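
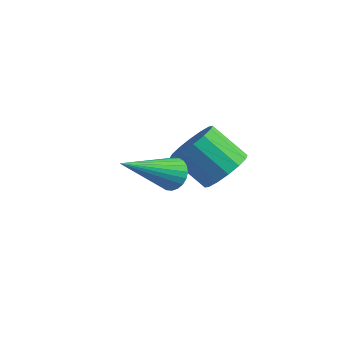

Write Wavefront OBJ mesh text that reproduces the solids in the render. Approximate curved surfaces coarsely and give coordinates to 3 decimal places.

v 1.495 3.331 0.092
v 2.081 2.771 0.482
v 0.991 2.369 1.539
v 0.405 2.929 1.148
v 2.141 3.179 0.699
v 1.051 2.776 1.756
v 2.028 3.627 0.754
v 0.938 3.225 1.81
v 1.772 3.997 0.63
v 0.682 3.594 1.687
v 1.442 4.188 0.363
v 0.352 3.785 1.42
v 1.126 4.149 0.023
v 0.036 3.747 1.08
v 0.909 3.891 -0.299
v -0.181 3.489 0.758
v 0.849 3.484 -0.516
v -0.241 3.081 0.541
v 0.962 3.035 -0.57
v -0.128 2.633 0.486
v 1.218 2.666 -0.447
v 0.128 2.263 0.61
v 1.548 2.475 -0.18
v 0.458 2.072 0.877
v 1.864 2.513 0.16
v 0.774 2.111 1.217
v 1.471 0.953 1.098
v 1.652 1.245 1.614
v 1.089 -0.873 2.262
v 1.415 1.294 1.613
v 1.186 1.291 1.533
v 1.001 1.236 1.387
v 0.888 1.139 1.197
v 0.863 1.013 0.992
v 0.931 0.878 0.802
v 1.082 0.755 0.658
v 1.291 0.662 0.581
v 1.528 0.613 0.583
v 1.756 0.616 0.662
v 1.941 0.671 0.809
v 2.055 0.768 0.999
v 2.079 0.894 1.204
v 2.011 1.029 1.393
v 1.861 1.152 1.537
f 2 1 5
f 2 5 3
f 3 5 6
f 3 6 4
f 5 1 7
f 5 7 6
f 6 7 8
f 6 8 4
f 7 1 9
f 7 9 8
f 8 9 10
f 8 10 4
f 9 1 11
f 9 11 10
f 10 11 12
f 10 12 4
f 11 1 13
f 11 13 12
f 12 13 14
f 12 14 4
f 13 1 15
f 13 15 14
f 14 15 16
f 14 16 4
f 15 1 17
f 15 17 16
f 16 17 18
f 16 18 4
f 17 1 19
f 17 19 18
f 18 19 20
f 18 20 4
f 19 1 21
f 19 21 20
f 20 21 22
f 20 22 4
f 21 1 23
f 21 23 22
f 22 23 24
f 22 24 4
f 23 1 25
f 23 25 24
f 24 25 26
f 24 26 4
f 25 1 2
f 25 2 26
f 26 2 3
f 26 3 4
f 28 27 30
f 28 30 29
f 30 27 31
f 30 31 29
f 31 27 32
f 31 32 29
f 32 27 33
f 32 33 29
f 33 27 34
f 33 34 29
f 34 27 35
f 34 35 29
f 35 27 36
f 35 36 29
f 36 27 37
f 36 37 29
f 37 27 38
f 37 38 29
f 38 27 39
f 38 39 29
f 39 27 40
f 39 40 29
f 40 27 41
f 40 41 29
f 41 27 42
f 41 42 29
f 42 27 43
f 42 43 29
f 43 27 44
f 43 44 29
f 44 27 28
f 44 28 29



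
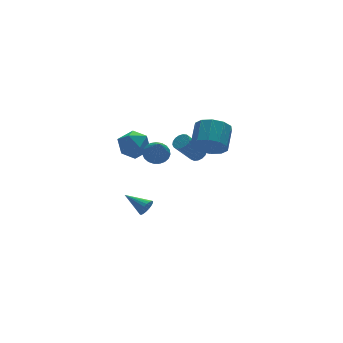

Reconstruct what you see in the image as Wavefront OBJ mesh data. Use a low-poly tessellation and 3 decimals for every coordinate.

v -1.083 3.434 1.01
v -0.252 2.826 1.268
v -2.148 2.134 1.372
v -1.317 1.526 1.63
v -1.583 2.35 2.245
v -0.926 3.153 2.022
v -1.474 1.807 0.618
v -0.817 2.61 0.395
v -0.494 1.82 1.027
v -0.561 2.155 2.032
v -1.839 2.805 0.608
v -1.906 3.14 1.613
v -0.861 1.663 -3.616
v -0.516 1.653 -3.125
v -1.579 2.977 -3.084
v -0.372 1.8 -3.296
v -0.326 1.92 -3.529
v -0.385 1.989 -3.78
v -0.538 1.994 -3.999
v -0.756 1.933 -4.141
v -0.994 1.818 -4.18
v -1.206 1.673 -4.107
v -1.349 1.525 -3.936
v -1.396 1.405 -3.703
v -1.336 1.336 -3.452
v -1.183 1.332 -3.233
v -0.965 1.393 -3.09
v -0.727 1.507 -3.052
v -1.308 -0.462 2.31
v -0.614 -0.346 2.621
v -1.812 -1.798 3.93
v -0.787 -0.115 2.758
v -1.051 0.057 2.817
v -1.359 0.139 2.789
v -1.659 0.117 2.678
v -1.898 -0.005 2.503
v -2.035 -0.206 2.295
v -2.046 -0.451 2.089
v -1.93 -0.698 1.922
v -1.706 -0.904 1.821
v -1.414 -1.034 1.805
v -1.103 -1.064 1.876
v -0.828 -0.991 2.023
v -0.636 -0.826 2.218
v -0.56 -0.598 2.43
v 0.746 -2.698 3.439
v 1.061 -2.262 2.549
v 1.889 -1.225 3.351
v 1.574 -1.662 4.241
v 0.519 -1.971 2.732
v 1.346 -0.934 3.534
v 0.063 -1.957 3.185
v 0.891 -0.92 3.987
v -0.132 -2.226 3.735
v 0.696 -1.189 4.537
v 0.009 -2.676 4.172
v 0.836 -1.639 4.974
v 0.431 -3.135 4.329
v 1.259 -2.098 5.131
v 0.974 -3.426 4.146
v 1.801 -2.389 4.948
v 1.429 -3.44 3.693
v 2.257 -2.403 4.495
v 1.624 -3.171 3.143
v 2.452 -2.134 3.945
v 1.484 -2.721 2.706
v 2.311 -1.684 3.508
v 1.698 0.274 0.95
v 2.126 0.126 1.296
v 1.01 0.077 2.656
v 0.582 0.226 2.31
v 2.126 0.398 1.306
v 1.01 0.349 2.666
v 2.028 0.642 1.234
v 0.912 0.594 2.594
v 1.854 0.802 1.097
v 0.738 0.754 2.457
v 1.645 0.842 0.927
v 0.529 0.793 2.287
v 1.448 0.751 0.762
v 0.332 0.702 2.122
v 1.308 0.551 0.64
v 0.192 0.502 2
v 1.257 0.287 0.589
v 0.141 0.239 1.949
v 1.308 0.021 0.621
v 0.192 -0.028 1.981
v 1.448 -0.187 0.728
v 0.332 -0.236 2.088
v 1.645 -0.289 0.886
v 0.529 -0.338 2.246
v 1.854 -0.263 1.059
v 0.738 -0.312 2.419
v 2.028 -0.113 1.207
v 0.912 -0.162 2.567
f 1 12 6
f 1 6 2
f 1 2 8
f 1 8 11
f 1 11 12
f 2 6 10
f 6 12 5
f 12 11 3
f 11 8 7
f 8 2 9
f 4 10 5
f 4 5 3
f 4 3 7
f 4 7 9
f 4 9 10
f 5 10 6
f 3 5 12
f 7 3 11
f 9 7 8
f 10 9 2
f 14 13 16
f 14 16 15
f 16 13 17
f 16 17 15
f 17 13 18
f 17 18 15
f 18 13 19
f 18 19 15
f 19 13 20
f 19 20 15
f 20 13 21
f 20 21 15
f 21 13 22
f 21 22 15
f 22 13 23
f 22 23 15
f 23 13 24
f 23 24 15
f 24 13 25
f 24 25 15
f 25 13 26
f 25 26 15
f 26 13 27
f 26 27 15
f 27 13 28
f 27 28 15
f 28 13 14
f 28 14 15
f 30 29 32
f 30 32 31
f 32 29 33
f 32 33 31
f 33 29 34
f 33 34 31
f 34 29 35
f 34 35 31
f 35 29 36
f 35 36 31
f 36 29 37
f 36 37 31
f 37 29 38
f 37 38 31
f 38 29 39
f 38 39 31
f 39 29 40
f 39 40 31
f 40 29 41
f 40 41 31
f 41 29 42
f 41 42 31
f 42 29 43
f 42 43 31
f 43 29 44
f 43 44 31
f 44 29 45
f 44 45 31
f 45 29 30
f 45 30 31
f 47 46 50
f 47 50 48
f 48 50 51
f 48 51 49
f 50 46 52
f 50 52 51
f 51 52 53
f 51 53 49
f 52 46 54
f 52 54 53
f 53 54 55
f 53 55 49
f 54 46 56
f 54 56 55
f 55 56 57
f 55 57 49
f 56 46 58
f 56 58 57
f 57 58 59
f 57 59 49
f 58 46 60
f 58 60 59
f 59 60 61
f 59 61 49
f 60 46 62
f 60 62 61
f 61 62 63
f 61 63 49
f 62 46 64
f 62 64 63
f 63 64 65
f 63 65 49
f 64 46 66
f 64 66 65
f 65 66 67
f 65 67 49
f 66 46 47
f 66 47 67
f 67 47 48
f 67 48 49
f 69 68 72
f 69 72 70
f 70 72 73
f 70 73 71
f 72 68 74
f 72 74 73
f 73 74 75
f 73 75 71
f 74 68 76
f 74 76 75
f 75 76 77
f 75 77 71
f 76 68 78
f 76 78 77
f 77 78 79
f 77 79 71
f 78 68 80
f 78 80 79
f 79 80 81
f 79 81 71
f 80 68 82
f 80 82 81
f 81 82 83
f 81 83 71
f 82 68 84
f 82 84 83
f 83 84 85
f 83 85 71
f 84 68 86
f 84 86 85
f 85 86 87
f 85 87 71
f 86 68 88
f 86 88 87
f 87 88 89
f 87 89 71
f 88 68 90
f 88 90 89
f 89 90 91
f 89 91 71
f 90 68 92
f 90 92 91
f 91 92 93
f 91 93 71
f 92 68 94
f 92 94 93
f 93 94 95
f 93 95 71
f 94 68 69
f 94 69 95
f 95 69 70
f 95 70 71



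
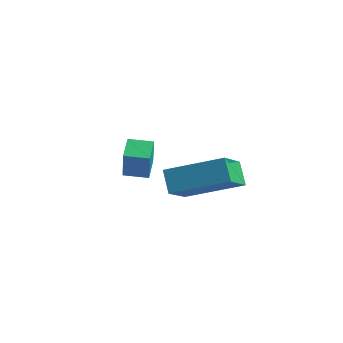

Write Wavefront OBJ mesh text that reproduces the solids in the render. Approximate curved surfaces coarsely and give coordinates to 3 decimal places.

v -4.118 3.048 2.47
v -3.635 2.685 3.644
v -3.475 3.643 2.389
v -2.992 3.281 3.563
v -3.588 2.419 2.057
v -3.105 2.057 3.231
v -2.945 3.015 1.976
v -2.462 2.652 3.15
v -0.273 1.57 2.667
v -0.81 1.798 3.455
v -0.837 2.744 1.943
v -1.374 2.972 2.731
v 1.294 2.768 3.389
v 0.757 2.996 4.177
v 0.73 3.942 2.665
v 0.193 4.17 3.453
f 2 4 1
f 5 2 1
f 1 4 3
f 3 5 1
f 2 8 4
f 6 2 5
f 6 8 2
f 4 8 3
f 7 5 3
f 3 8 7
f 7 6 5
f 8 6 7
f 10 12 9
f 13 10 9
f 9 12 11
f 11 13 9
f 10 16 12
f 14 10 13
f 14 16 10
f 12 16 11
f 15 13 11
f 11 16 15
f 15 14 13
f 16 14 15



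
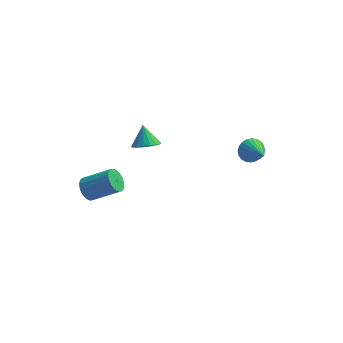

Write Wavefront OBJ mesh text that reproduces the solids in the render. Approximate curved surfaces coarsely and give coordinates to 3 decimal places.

v -4.264 -3.645 -1.408
v -3.897 -3.913 -1.966
v -2.409 -3.824 -1.03
v -2.776 -3.555 -0.472
v -3.886 -3.572 -2.016
v -2.398 -3.483 -1.08
v -3.961 -3.248 -1.927
v -2.473 -3.159 -0.991
v -4.106 -3.015 -1.719
v -2.618 -2.925 -0.783
v -4.287 -2.926 -1.44
v -2.799 -2.836 -0.504
v -4.463 -3.001 -1.153
v -2.975 -2.912 -0.217
v -4.593 -3.224 -0.925
v -3.105 -3.135 0.011
v -4.648 -3.544 -0.807
v -3.16 -3.454 0.129
v -4.615 -3.886 -0.828
v -3.127 -3.797 0.109
v -4.501 -4.173 -0.981
v -3.013 -4.084 -0.045
v -4.333 -4.339 -1.232
v -2.845 -4.25 -0.296
v -4.149 -4.346 -1.523
v -2.662 -4.257 -0.587
v -3.992 -4.192 -1.788
v -2.504 -4.103 -0.852
v -2.598 2.355 -2.695
v -1.818 2.377 -2.476
v -2.922 3.005 -1.605
v -1.866 2.701 -2.684
v -2.081 2.946 -2.894
v -2.415 3.055 -3.059
v -2.791 3.003 -3.14
v -3.122 2.804 -3.119
v -3.333 2.501 -3.001
v -3.376 2.164 -2.813
v -3.241 1.872 -2.598
v -2.958 1.69 -2.405
v -2.593 1.66 -2.278
v -2.229 1.789 -2.247
v -1.949 2.048 -2.319
v 3.116 2.103 -1.88
v 3.542 2.632 -1.517
v 3.984 0.897 -1.14
v 3.318 2.592 -1.32
v 3.064 2.477 -1.209
v 2.818 2.306 -1.2
v 2.617 2.103 -1.294
v 2.492 1.901 -1.477
v 2.462 1.729 -1.722
v 2.532 1.614 -1.991
v 2.69 1.574 -2.243
v 2.914 1.615 -2.44
v 3.168 1.729 -2.551
v 3.415 1.901 -2.56
v 3.616 2.103 -2.466
v 3.741 2.306 -2.282
v 3.77 2.477 -2.037
v 3.701 2.592 -1.769
f 2 1 5
f 2 5 3
f 3 5 6
f 3 6 4
f 5 1 7
f 5 7 6
f 6 7 8
f 6 8 4
f 7 1 9
f 7 9 8
f 8 9 10
f 8 10 4
f 9 1 11
f 9 11 10
f 10 11 12
f 10 12 4
f 11 1 13
f 11 13 12
f 12 13 14
f 12 14 4
f 13 1 15
f 13 15 14
f 14 15 16
f 14 16 4
f 15 1 17
f 15 17 16
f 16 17 18
f 16 18 4
f 17 1 19
f 17 19 18
f 18 19 20
f 18 20 4
f 19 1 21
f 19 21 20
f 20 21 22
f 20 22 4
f 21 1 23
f 21 23 22
f 22 23 24
f 22 24 4
f 23 1 25
f 23 25 24
f 24 25 26
f 24 26 4
f 25 1 27
f 25 27 26
f 26 27 28
f 26 28 4
f 27 1 2
f 27 2 28
f 28 2 3
f 28 3 4
f 30 29 32
f 30 32 31
f 32 29 33
f 32 33 31
f 33 29 34
f 33 34 31
f 34 29 35
f 34 35 31
f 35 29 36
f 35 36 31
f 36 29 37
f 36 37 31
f 37 29 38
f 37 38 31
f 38 29 39
f 38 39 31
f 39 29 40
f 39 40 31
f 40 29 41
f 40 41 31
f 41 29 42
f 41 42 31
f 42 29 43
f 42 43 31
f 43 29 30
f 43 30 31
f 45 44 47
f 45 47 46
f 47 44 48
f 47 48 46
f 48 44 49
f 48 49 46
f 49 44 50
f 49 50 46
f 50 44 51
f 50 51 46
f 51 44 52
f 51 52 46
f 52 44 53
f 52 53 46
f 53 44 54
f 53 54 46
f 54 44 55
f 54 55 46
f 55 44 56
f 55 56 46
f 56 44 57
f 56 57 46
f 57 44 58
f 57 58 46
f 58 44 59
f 58 59 46
f 59 44 60
f 59 60 46
f 60 44 61
f 60 61 46
f 61 44 45
f 61 45 46



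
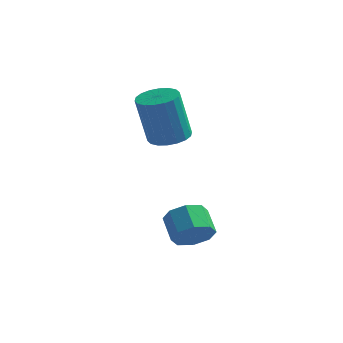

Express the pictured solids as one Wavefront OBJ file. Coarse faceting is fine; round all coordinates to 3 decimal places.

v 1.353 -0.026 -0.933
v 1.889 0.011 -0.44
v 1.324 0.643 0.127
v 0.787 0.606 -0.367
v 1.934 0.405 -0.834
v 1.368 1.037 -0.267
v 1.638 0.546 -1.286
v 1.073 1.178 -0.72
v 1.175 0.352 -1.532
v 0.61 0.984 -0.965
v 0.816 -0.063 -1.427
v 0.251 0.569 -0.86
v 0.772 -0.457 -1.033
v 0.206 0.175 -0.466
v 1.067 -0.598 -0.58
v 0.502 0.034 -0.014
v 1.53 -0.404 -0.335
v 0.965 0.228 0.232
v -0.948 3.277 1.757
v -0.21 3.332 1.879
v -0.494 2.978 3.765
v -1.232 2.923 3.643
v -0.315 3.645 1.922
v -0.6 3.291 3.808
v -0.546 3.886 1.932
v -0.831 3.532 3.818
v -0.857 4.006 1.908
v -1.142 3.652 3.794
v -1.185 3.982 1.853
v -1.47 3.628 3.739
v -1.467 3.818 1.78
v -1.751 3.464 3.666
v -1.645 3.547 1.702
v -1.93 3.193 3.588
v -1.686 3.222 1.635
v -1.97 2.868 3.521
v -1.58 2.909 1.592
v -1.865 2.555 3.478
v -1.349 2.668 1.582
v -1.634 2.314 3.468
v -1.038 2.548 1.606
v -1.323 2.194 3.492
v -0.71 2.572 1.661
v -0.995 2.218 3.547
v -0.429 2.736 1.734
v -0.713 2.382 3.62
v -0.25 3.007 1.812
v -0.535 2.653 3.698
f 2 1 5
f 2 5 3
f 3 5 6
f 3 6 4
f 5 1 7
f 5 7 6
f 6 7 8
f 6 8 4
f 7 1 9
f 7 9 8
f 8 9 10
f 8 10 4
f 9 1 11
f 9 11 10
f 10 11 12
f 10 12 4
f 11 1 13
f 11 13 12
f 12 13 14
f 12 14 4
f 13 1 15
f 13 15 14
f 14 15 16
f 14 16 4
f 15 1 17
f 15 17 16
f 16 17 18
f 16 18 4
f 17 1 2
f 17 2 18
f 18 2 3
f 18 3 4
f 20 19 23
f 20 23 21
f 21 23 24
f 21 24 22
f 23 19 25
f 23 25 24
f 24 25 26
f 24 26 22
f 25 19 27
f 25 27 26
f 26 27 28
f 26 28 22
f 27 19 29
f 27 29 28
f 28 29 30
f 28 30 22
f 29 19 31
f 29 31 30
f 30 31 32
f 30 32 22
f 31 19 33
f 31 33 32
f 32 33 34
f 32 34 22
f 33 19 35
f 33 35 34
f 34 35 36
f 34 36 22
f 35 19 37
f 35 37 36
f 36 37 38
f 36 38 22
f 37 19 39
f 37 39 38
f 38 39 40
f 38 40 22
f 39 19 41
f 39 41 40
f 40 41 42
f 40 42 22
f 41 19 43
f 41 43 42
f 42 43 44
f 42 44 22
f 43 19 45
f 43 45 44
f 44 45 46
f 44 46 22
f 45 19 47
f 45 47 46
f 46 47 48
f 46 48 22
f 47 19 20
f 47 20 48
f 48 20 21
f 48 21 22



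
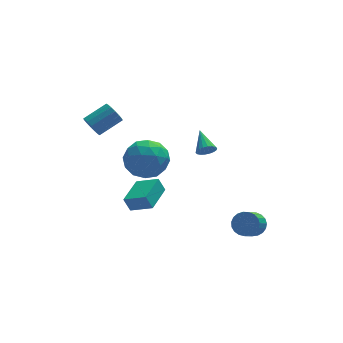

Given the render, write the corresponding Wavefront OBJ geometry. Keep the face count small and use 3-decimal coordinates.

v -3.401 -2.679 2.875
v -2.186 -2.878 2.727
v -3.654 -4.602 3.393
v -2.439 -4.801 3.245
v -2.841 -4.096 4.182
v -2.685 -2.907 3.862
v -3.155 -4.573 2.258
v -2.999 -3.384 1.938
v -2.034 -4.049 2.345
v -1.84 -3.754 3.535
v -4 -3.726 2.585
v -3.806 -3.431 3.775
v -2.771 -2.61 2.755
v -3.069 -4.87 3.365
v -3.305 -4.455 3.916
v -2.591 -4.573 3.828
v -3.065 -2.627 3.423
v -2.35 -2.744 3.336
v -2.736 -3.459 4.191
v -3.49 -4.736 2.784
v -2.775 -4.853 2.697
v -3.249 -2.907 2.292
v -2.535 -3.025 2.204
v -3.104 -4.021 1.929
v -1.967 -3.415 2.444
v -2.116 -4.546 2.748
v -2.537 -4.411 2.168
v -2.445 -3.713 1.98
v -1.853 -3.242 3.143
v -2.002 -4.372 3.448
v -2.239 -3.957 3.999
v -2.147 -3.259 3.81
v -1.764 -3.93 2.919
v -3.838 -3.108 2.672
v -3.987 -4.238 2.977
v -3.693 -4.221 2.31
v -3.601 -3.523 2.121
v -3.724 -2.934 3.372
v -3.873 -4.065 3.676
v -3.395 -3.767 4.14
v -3.303 -3.069 3.952
v -4.076 -3.55 3.201
v 0.022 -4.183 3.563
v 0.261 -4.412 4.003
v -0.042 -2.957 4.237
v 0.452 -4.331 3.873
v 0.558 -4.22 3.682
v 0.558 -4.102 3.468
v 0.452 -4 3.272
v 0.261 -3.934 3.134
v 0.022 -3.918 3.081
v -0.216 -3.954 3.123
v -0.407 -4.035 3.253
v -0.513 -4.145 3.444
v -0.513 -4.263 3.658
v -0.407 -4.365 3.854
v -0.216 -4.431 3.992
v 0.022 -4.448 4.045
v -1.84 0.246 -3.914
v -2.178 0.394 -3.083
v -2.916 0.96 -4.48
v -3.255 1.108 -3.649
v -0.825 1.872 -3.791
v -1.164 2.02 -2.96
v -1.902 2.586 -4.357
v -2.24 2.734 -3.526
v 2.824 -2.913 -3.552
v 3.223 -3.48 -3.864
v 2.594 -4.375 -3.039
v 2.196 -3.807 -2.728
v 3.41 -3.391 -3.625
v 2.781 -4.286 -2.8
v 3.496 -3.22 -3.374
v 2.867 -4.115 -2.549
v 3.466 -2.995 -3.153
v 2.837 -3.89 -2.328
v 3.325 -2.757 -3.002
v 2.696 -3.652 -2.177
v 3.097 -2.545 -2.946
v 2.468 -3.44 -2.121
v 2.822 -2.397 -2.994
v 2.193 -3.291 -2.17
v 2.548 -2.338 -3.14
v 1.919 -3.232 -2.315
v 2.321 -2.378 -3.356
v 1.692 -3.273 -2.531
v 2.182 -2.511 -3.607
v 1.553 -3.406 -2.782
v 2.153 -2.713 -3.848
v 1.524 -3.608 -3.023
v 2.241 -2.95 -4.038
v 1.612 -3.845 -3.213
v 2.43 -3.18 -4.144
v 1.801 -4.075 -3.319
v 2.686 -3.364 -4.148
v 2.057 -4.259 -3.323
v 2.967 -3.47 -4.049
v 2.338 -4.365 -3.224
v -4.651 2.531 1.413
v -4.307 2.456 0.82
v -2.985 2.874 1.534
v -3.329 2.949 2.127
v -4.416 2.796 0.821
v -3.093 3.214 1.535
v -4.587 3.065 0.981
v -3.265 3.484 1.695
v -4.776 3.191 1.257
v -3.454 3.61 1.971
v -4.931 3.14 1.574
v -3.609 3.559 2.288
v -5.012 2.926 1.849
v -3.689 3.345 2.563
v -4.995 2.606 2.006
v -3.673 3.024 2.72
v -4.887 2.266 2.005
v -3.564 2.684 2.719
v -4.715 1.996 1.845
v -3.393 2.415 2.559
v -4.526 1.87 1.569
v -3.204 2.289 2.283
v -4.371 1.921 1.252
v -3.049 2.34 1.966
v -4.291 2.135 0.977
v -2.968 2.554 1.691
f 1 38 17
f 38 12 41
f 17 41 6
f 38 41 17
f 1 17 13
f 17 6 18
f 13 18 2
f 17 18 13
f 1 13 22
f 13 2 23
f 22 23 8
f 13 23 22
f 1 22 34
f 22 8 37
f 34 37 11
f 22 37 34
f 1 34 38
f 34 11 42
f 38 42 12
f 34 42 38
f 2 18 29
f 18 6 32
f 29 32 10
f 18 32 29
f 6 41 19
f 41 12 40
f 19 40 5
f 41 40 19
f 12 42 39
f 42 11 35
f 39 35 3
f 42 35 39
f 11 37 36
f 37 8 24
f 36 24 7
f 37 24 36
f 8 23 28
f 23 2 25
f 28 25 9
f 23 25 28
f 4 30 16
f 30 10 31
f 16 31 5
f 30 31 16
f 4 16 14
f 16 5 15
f 14 15 3
f 16 15 14
f 4 14 21
f 14 3 20
f 21 20 7
f 14 20 21
f 4 21 26
f 21 7 27
f 26 27 9
f 21 27 26
f 4 26 30
f 26 9 33
f 30 33 10
f 26 33 30
f 5 31 19
f 31 10 32
f 19 32 6
f 31 32 19
f 3 15 39
f 15 5 40
f 39 40 12
f 15 40 39
f 7 20 36
f 20 3 35
f 36 35 11
f 20 35 36
f 9 27 28
f 27 7 24
f 28 24 8
f 27 24 28
f 10 33 29
f 33 9 25
f 29 25 2
f 33 25 29
f 44 43 46
f 44 46 45
f 46 43 47
f 46 47 45
f 47 43 48
f 47 48 45
f 48 43 49
f 48 49 45
f 49 43 50
f 49 50 45
f 50 43 51
f 50 51 45
f 51 43 52
f 51 52 45
f 52 43 53
f 52 53 45
f 53 43 54
f 53 54 45
f 54 43 55
f 54 55 45
f 55 43 56
f 55 56 45
f 56 43 57
f 56 57 45
f 57 43 58
f 57 58 45
f 58 43 44
f 58 44 45
f 60 62 59
f 63 60 59
f 59 62 61
f 61 63 59
f 60 66 62
f 64 60 63
f 64 66 60
f 62 66 61
f 65 63 61
f 61 66 65
f 65 64 63
f 66 64 65
f 68 67 71
f 68 71 69
f 69 71 72
f 69 72 70
f 71 67 73
f 71 73 72
f 72 73 74
f 72 74 70
f 73 67 75
f 73 75 74
f 74 75 76
f 74 76 70
f 75 67 77
f 75 77 76
f 76 77 78
f 76 78 70
f 77 67 79
f 77 79 78
f 78 79 80
f 78 80 70
f 79 67 81
f 79 81 80
f 80 81 82
f 80 82 70
f 81 67 83
f 81 83 82
f 82 83 84
f 82 84 70
f 83 67 85
f 83 85 84
f 84 85 86
f 84 86 70
f 85 67 87
f 85 87 86
f 86 87 88
f 86 88 70
f 87 67 89
f 87 89 88
f 88 89 90
f 88 90 70
f 89 67 91
f 89 91 90
f 90 91 92
f 90 92 70
f 91 67 93
f 91 93 92
f 92 93 94
f 92 94 70
f 93 67 95
f 93 95 94
f 94 95 96
f 94 96 70
f 95 67 97
f 95 97 96
f 96 97 98
f 96 98 70
f 97 67 68
f 97 68 98
f 98 68 69
f 98 69 70
f 100 99 103
f 100 103 101
f 101 103 104
f 101 104 102
f 103 99 105
f 103 105 104
f 104 105 106
f 104 106 102
f 105 99 107
f 105 107 106
f 106 107 108
f 106 108 102
f 107 99 109
f 107 109 108
f 108 109 110
f 108 110 102
f 109 99 111
f 109 111 110
f 110 111 112
f 110 112 102
f 111 99 113
f 111 113 112
f 112 113 114
f 112 114 102
f 113 99 115
f 113 115 114
f 114 115 116
f 114 116 102
f 115 99 117
f 115 117 116
f 116 117 118
f 116 118 102
f 117 99 119
f 117 119 118
f 118 119 120
f 118 120 102
f 119 99 121
f 119 121 120
f 120 121 122
f 120 122 102
f 121 99 123
f 121 123 122
f 122 123 124
f 122 124 102
f 123 99 100
f 123 100 124
f 124 100 101
f 124 101 102



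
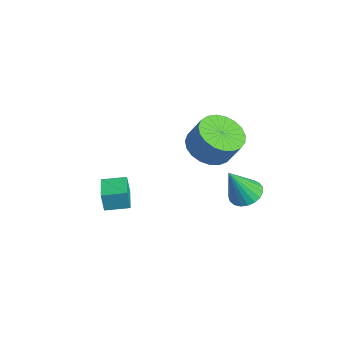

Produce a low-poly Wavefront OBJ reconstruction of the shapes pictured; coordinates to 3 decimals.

v 0.571 3.545 1.374
v 0.98 4.135 1.623
v 0.749 2.735 3.006
v 0.686 4.223 1.699
v 0.372 4.193 1.718
v 0.093 4.052 1.678
v -0.104 3.823 1.586
v -0.185 3.545 1.457
v -0.134 3.268 1.314
v 0.038 3.039 1.181
v 0.302 2.897 1.082
v 0.613 2.868 1.033
v 0.917 2.955 1.043
v 1.16 3.145 1.111
v 1.302 3.403 1.224
v 1.318 3.687 1.363
v 1.204 3.946 1.504
v -3.503 3.207 1.2
v -2.482 2.952 0.881
v -1.996 3.397 2.082
v -3.017 3.653 2.4
v -2.521 3.384 0.736
v -2.035 3.83 1.937
v -2.73 3.786 0.672
v -2.244 4.231 1.873
v -3.073 4.088 0.699
v -2.587 4.533 1.9
v -3.49 4.237 0.813
v -3.004 4.682 2.014
v -3.91 4.208 0.993
v -3.423 4.654 2.194
v -4.259 4.007 1.209
v -3.773 4.452 2.41
v -4.477 3.667 1.423
v -3.991 4.112 2.624
v -4.527 3.247 1.599
v -4.041 3.693 2.8
v -4.4 2.821 1.706
v -3.914 3.266 2.907
v -4.118 2.462 1.725
v -3.632 2.907 2.926
v -3.729 2.231 1.653
v -3.243 2.676 2.854
v -3.302 2.169 1.503
v -2.816 2.615 2.704
v -2.909 2.287 1.3
v -2.423 2.732 2.501
v -2.619 2.564 1.08
v -2.133 3.009 2.281
v -1.683 -1.818 0.726
v -1.683 -1.943 1.698
v -1.421 -0.79 0.858
v -1.421 -0.914 1.83
v -0.539 -2.106 0.69
v -0.539 -2.23 1.662
v -0.277 -1.077 0.822
v -0.277 -1.202 1.794
f 2 1 4
f 2 4 3
f 4 1 5
f 4 5 3
f 5 1 6
f 5 6 3
f 6 1 7
f 6 7 3
f 7 1 8
f 7 8 3
f 8 1 9
f 8 9 3
f 9 1 10
f 9 10 3
f 10 1 11
f 10 11 3
f 11 1 12
f 11 12 3
f 12 1 13
f 12 13 3
f 13 1 14
f 13 14 3
f 14 1 15
f 14 15 3
f 15 1 16
f 15 16 3
f 16 1 17
f 16 17 3
f 17 1 2
f 17 2 3
f 19 18 22
f 19 22 20
f 20 22 23
f 20 23 21
f 22 18 24
f 22 24 23
f 23 24 25
f 23 25 21
f 24 18 26
f 24 26 25
f 25 26 27
f 25 27 21
f 26 18 28
f 26 28 27
f 27 28 29
f 27 29 21
f 28 18 30
f 28 30 29
f 29 30 31
f 29 31 21
f 30 18 32
f 30 32 31
f 31 32 33
f 31 33 21
f 32 18 34
f 32 34 33
f 33 34 35
f 33 35 21
f 34 18 36
f 34 36 35
f 35 36 37
f 35 37 21
f 36 18 38
f 36 38 37
f 37 38 39
f 37 39 21
f 38 18 40
f 38 40 39
f 39 40 41
f 39 41 21
f 40 18 42
f 40 42 41
f 41 42 43
f 41 43 21
f 42 18 44
f 42 44 43
f 43 44 45
f 43 45 21
f 44 18 46
f 44 46 45
f 45 46 47
f 45 47 21
f 46 18 48
f 46 48 47
f 47 48 49
f 47 49 21
f 48 18 19
f 48 19 49
f 49 19 20
f 49 20 21
f 51 53 50
f 54 51 50
f 50 53 52
f 52 54 50
f 51 57 53
f 55 51 54
f 55 57 51
f 53 57 52
f 56 54 52
f 52 57 56
f 56 55 54
f 57 55 56



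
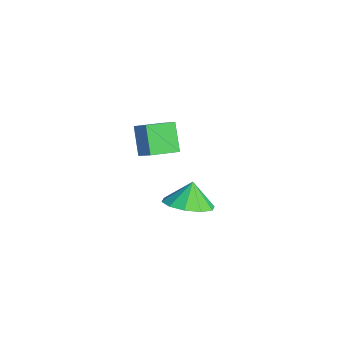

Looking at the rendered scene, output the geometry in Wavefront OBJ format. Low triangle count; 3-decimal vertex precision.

v 1.174 0.51 1.695
v 2.024 0.722 2.343
v 1.032 1.646 1.509
v 1.882 1.858 2.157
v 1.978 0.442 0.663
v 2.828 0.654 1.311
v 1.836 1.578 0.477
v 2.686 1.79 1.125
v 1.089 2.611 -3.417
v 1.93 2.203 -2.984
v 0.731 2.909 -2.443
v 2.055 2.811 -3.124
v 1.812 3.343 -3.377
v 1.292 3.594 -3.644
v 0.695 3.47 -3.825
v 0.248 3.018 -3.85
v 0.122 2.41 -3.71
v 0.365 1.879 -3.458
v 0.885 1.627 -3.19
v 1.483 1.751 -3.009
f 2 4 1
f 5 2 1
f 1 4 3
f 3 5 1
f 2 8 4
f 6 2 5
f 6 8 2
f 4 8 3
f 7 5 3
f 3 8 7
f 7 6 5
f 8 6 7
f 10 9 12
f 10 12 11
f 12 9 13
f 12 13 11
f 13 9 14
f 13 14 11
f 14 9 15
f 14 15 11
f 15 9 16
f 15 16 11
f 16 9 17
f 16 17 11
f 17 9 18
f 17 18 11
f 18 9 19
f 18 19 11
f 19 9 20
f 19 20 11
f 20 9 10
f 20 10 11



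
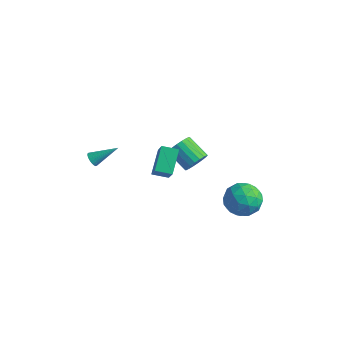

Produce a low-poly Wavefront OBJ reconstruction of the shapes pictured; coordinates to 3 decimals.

v -4.174 -0.588 -1.291
v -3.853 -0.553 -1.672
v -3.226 0.528 -0.389
v -3.989 -0.402 -1.716
v -4.158 -0.283 -1.686
v -4.329 -0.217 -1.588
v -4.473 -0.216 -1.438
v -4.565 -0.278 -1.263
v -4.59 -0.395 -1.093
v -4.543 -0.545 -0.956
v -4.432 -0.702 -0.878
v -4.277 -0.84 -0.871
v -4.104 -0.934 -0.936
v -3.942 -0.969 -1.063
v -3.821 -0.937 -1.229
v -3.761 -0.846 -1.406
v -3.773 -0.71 -1.563
v -0.174 0.091 -0.614
v -0.76 1.216 0.457
v 0.575 0.685 -0.829
v -0.011 1.81 0.242
v 0.971 -0.79 0.938
v 0.385 0.335 2.009
v 1.72 -0.196 0.723
v 1.134 0.929 1.794
v 2.464 3.494 -2.76
v 3.057 4.24 -2.051
v 4.123 2.68 -3.289
v 4.716 3.426 -2.58
v 4.026 2.581 -2.109
v 3 3.084 -1.782
v 4.18 3.836 -3.558
v 3.154 4.339 -3.231
v 4.117 4.452 -2.544
v 4.022 3.676 -1.648
v 3.158 3.244 -3.692
v 3.063 2.468 -2.796
v 2.615 3.939 -2.359
v 4.565 2.981 -2.981
v 4.16 2.485 -2.704
v 4.508 2.924 -2.287
v 2.582 3.259 -2.201
v 2.93 3.698 -1.784
v 3.499 2.723 -1.819
v 4.25 3.222 -3.556
v 4.598 3.661 -3.139
v 2.672 3.996 -3.053
v 3.02 4.435 -2.636
v 3.681 4.197 -3.521
v 3.586 4.502 -2.232
v 4.561 4.023 -2.543
v 4.246 4.264 -3.117
v 3.644 4.559 -2.925
v 3.53 4.046 -1.706
v 4.505 3.567 -2.016
v 4.1 3.071 -1.74
v 3.497 3.366 -1.548
v 4.153 4.17 -1.995
v 2.675 3.353 -3.324
v 3.65 2.874 -3.634
v 3.683 3.554 -3.792
v 3.08 3.849 -3.6
v 2.619 2.897 -2.797
v 3.594 2.418 -3.108
v 3.536 2.361 -2.415
v 2.934 2.656 -2.223
v 3.027 2.75 -3.345
v 0.317 3.179 -1.226
v 0.734 2.995 -0.557
v -0.62 2.956 0.276
v -1.037 3.141 -0.394
v 0.727 3.355 -0.55
v -0.627 3.316 0.282
v 0.64 3.681 -0.678
v -0.714 3.642 0.155
v 0.488 3.907 -0.914
v -0.866 3.868 -0.082
v 0.303 3.989 -1.212
v -1.051 3.95 -0.38
v 0.12 3.911 -1.513
v -1.234 3.872 -0.68
v -0.024 3.688 -1.757
v -1.378 3.649 -0.924
v -0.1 3.364 -1.896
v -1.454 3.325 -1.063
v -0.093 3.004 -1.902
v -1.447 2.965 -1.07
v -0.006 2.678 -1.775
v -1.36 2.639 -0.942
v 0.146 2.452 -1.538
v -1.208 2.413 -0.706
v 0.331 2.37 -1.24
v -1.023 2.331 -0.408
v 0.514 2.448 -0.94
v -0.84 2.409 -0.107
v 0.658 2.671 -0.696
v -0.696 2.632 0.137
f 2 1 4
f 2 4 3
f 4 1 5
f 4 5 3
f 5 1 6
f 5 6 3
f 6 1 7
f 6 7 3
f 7 1 8
f 7 8 3
f 8 1 9
f 8 9 3
f 9 1 10
f 9 10 3
f 10 1 11
f 10 11 3
f 11 1 12
f 11 12 3
f 12 1 13
f 12 13 3
f 13 1 14
f 13 14 3
f 14 1 15
f 14 15 3
f 15 1 16
f 15 16 3
f 16 1 17
f 16 17 3
f 17 1 2
f 17 2 3
f 19 21 18
f 22 19 18
f 18 21 20
f 20 22 18
f 19 25 21
f 23 19 22
f 23 25 19
f 21 25 20
f 24 22 20
f 20 25 24
f 24 23 22
f 25 23 24
f 26 63 42
f 63 37 66
f 42 66 31
f 63 66 42
f 26 42 38
f 42 31 43
f 38 43 27
f 42 43 38
f 26 38 47
f 38 27 48
f 47 48 33
f 38 48 47
f 26 47 59
f 47 33 62
f 59 62 36
f 47 62 59
f 26 59 63
f 59 36 67
f 63 67 37
f 59 67 63
f 27 43 54
f 43 31 57
f 54 57 35
f 43 57 54
f 31 66 44
f 66 37 65
f 44 65 30
f 66 65 44
f 37 67 64
f 67 36 60
f 64 60 28
f 67 60 64
f 36 62 61
f 62 33 49
f 61 49 32
f 62 49 61
f 33 48 53
f 48 27 50
f 53 50 34
f 48 50 53
f 29 55 41
f 55 35 56
f 41 56 30
f 55 56 41
f 29 41 39
f 41 30 40
f 39 40 28
f 41 40 39
f 29 39 46
f 39 28 45
f 46 45 32
f 39 45 46
f 29 46 51
f 46 32 52
f 51 52 34
f 46 52 51
f 29 51 55
f 51 34 58
f 55 58 35
f 51 58 55
f 30 56 44
f 56 35 57
f 44 57 31
f 56 57 44
f 28 40 64
f 40 30 65
f 64 65 37
f 40 65 64
f 32 45 61
f 45 28 60
f 61 60 36
f 45 60 61
f 34 52 53
f 52 32 49
f 53 49 33
f 52 49 53
f 35 58 54
f 58 34 50
f 54 50 27
f 58 50 54
f 69 68 72
f 69 72 70
f 70 72 73
f 70 73 71
f 72 68 74
f 72 74 73
f 73 74 75
f 73 75 71
f 74 68 76
f 74 76 75
f 75 76 77
f 75 77 71
f 76 68 78
f 76 78 77
f 77 78 79
f 77 79 71
f 78 68 80
f 78 80 79
f 79 80 81
f 79 81 71
f 80 68 82
f 80 82 81
f 81 82 83
f 81 83 71
f 82 68 84
f 82 84 83
f 83 84 85
f 83 85 71
f 84 68 86
f 84 86 85
f 85 86 87
f 85 87 71
f 86 68 88
f 86 88 87
f 87 88 89
f 87 89 71
f 88 68 90
f 88 90 89
f 89 90 91
f 89 91 71
f 90 68 92
f 90 92 91
f 91 92 93
f 91 93 71
f 92 68 94
f 92 94 93
f 93 94 95
f 93 95 71
f 94 68 96
f 94 96 95
f 95 96 97
f 95 97 71
f 96 68 69
f 96 69 97
f 97 69 70
f 97 70 71



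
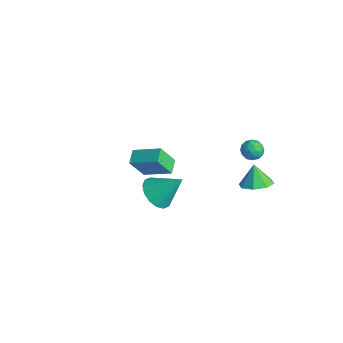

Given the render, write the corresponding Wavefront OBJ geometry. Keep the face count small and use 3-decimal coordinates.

v 1.438 3.556 1.322
v 1.734 4.003 0.881
v 1.806 2.697 0.699
v 2.102 3.144 0.258
v 2.357 3.069 0.899
v 2.13 3.6 1.284
v 1.41 3.1 0.296
v 1.183 3.631 0.681
v 1.717 3.721 0.247
v 2.302 3.702 0.619
v 1.238 2.998 0.961
v 1.823 2.979 1.333
v 1.554 3.855 1.156
v 1.986 2.845 0.424
v 2.136 2.801 0.801
v 2.31 3.064 0.541
v 1.787 3.618 1.393
v 1.96 3.88 1.134
v 2.327 3.331 1.144
v 1.58 2.82 0.446
v 1.753 3.082 0.187
v 1.23 3.636 1.039
v 1.404 3.899 0.779
v 1.213 3.369 0.436
v 1.717 3.952 0.524
v 1.934 3.447 0.158
v 1.527 3.421 0.18
v 1.394 3.733 0.407
v 2.061 3.94 0.743
v 2.278 3.436 0.377
v 2.428 3.391 0.754
v 2.294 3.703 0.98
v 2.051 3.775 0.37
v 1.262 3.264 1.203
v 1.479 2.76 0.837
v 1.246 2.997 0.6
v 1.112 3.309 0.826
v 1.606 3.253 1.422
v 1.823 2.748 1.056
v 2.146 2.967 1.173
v 2.013 3.279 1.4
v 1.489 2.925 1.21
v 3.252 -3.531 2.081
v 4.12 -4.08 2
v 4.048 -2.469 3.439
v 4.177 -3.679 1.653
v 3.986 -3.239 1.421
v 3.599 -2.877 1.365
v 3.118 -2.691 1.501
v 2.673 -2.73 1.792
v 2.383 -2.983 2.161
v 2.326 -3.384 2.508
v 2.517 -3.824 2.741
v 2.905 -4.186 2.796
v 3.385 -4.372 2.66
v 3.83 -4.333 2.369
v 2.718 3.07 -1.346
v 3.6 3.149 -0.902
v 2.122 3.25 -0.194
v 3.335 3.817 -1.144
v 2.709 4.047 -1.504
v 2.089 3.705 -1.771
v 1.837 2.99 -1.79
v 2.101 2.323 -1.549
v 2.727 2.092 -1.189
v 3.348 2.435 -0.921
v -4.878 0.576 -4.885
v -5.024 -0.285 -3.415
v -3.566 1.653 -4.125
v -3.712 0.792 -2.655
v -4.188 -0.052 -5.185
v -4.334 -0.913 -3.715
v -2.876 1.025 -4.425
v -3.022 0.164 -2.955
f 1 38 17
f 38 12 41
f 17 41 6
f 38 41 17
f 1 17 13
f 17 6 18
f 13 18 2
f 17 18 13
f 1 13 22
f 13 2 23
f 22 23 8
f 13 23 22
f 1 22 34
f 22 8 37
f 34 37 11
f 22 37 34
f 1 34 38
f 34 11 42
f 38 42 12
f 34 42 38
f 2 18 29
f 18 6 32
f 29 32 10
f 18 32 29
f 6 41 19
f 41 12 40
f 19 40 5
f 41 40 19
f 12 42 39
f 42 11 35
f 39 35 3
f 42 35 39
f 11 37 36
f 37 8 24
f 36 24 7
f 37 24 36
f 8 23 28
f 23 2 25
f 28 25 9
f 23 25 28
f 4 30 16
f 30 10 31
f 16 31 5
f 30 31 16
f 4 16 14
f 16 5 15
f 14 15 3
f 16 15 14
f 4 14 21
f 14 3 20
f 21 20 7
f 14 20 21
f 4 21 26
f 21 7 27
f 26 27 9
f 21 27 26
f 4 26 30
f 26 9 33
f 30 33 10
f 26 33 30
f 5 31 19
f 31 10 32
f 19 32 6
f 31 32 19
f 3 15 39
f 15 5 40
f 39 40 12
f 15 40 39
f 7 20 36
f 20 3 35
f 36 35 11
f 20 35 36
f 9 27 28
f 27 7 24
f 28 24 8
f 27 24 28
f 10 33 29
f 33 9 25
f 29 25 2
f 33 25 29
f 44 43 46
f 44 46 45
f 46 43 47
f 46 47 45
f 47 43 48
f 47 48 45
f 48 43 49
f 48 49 45
f 49 43 50
f 49 50 45
f 50 43 51
f 50 51 45
f 51 43 52
f 51 52 45
f 52 43 53
f 52 53 45
f 53 43 54
f 53 54 45
f 54 43 55
f 54 55 45
f 55 43 56
f 55 56 45
f 56 43 44
f 56 44 45
f 58 57 60
f 58 60 59
f 60 57 61
f 60 61 59
f 61 57 62
f 61 62 59
f 62 57 63
f 62 63 59
f 63 57 64
f 63 64 59
f 64 57 65
f 64 65 59
f 65 57 66
f 65 66 59
f 66 57 58
f 66 58 59
f 68 70 67
f 71 68 67
f 67 70 69
f 69 71 67
f 68 74 70
f 72 68 71
f 72 74 68
f 70 74 69
f 73 71 69
f 69 74 73
f 73 72 71
f 74 72 73



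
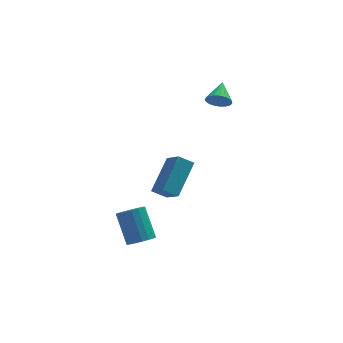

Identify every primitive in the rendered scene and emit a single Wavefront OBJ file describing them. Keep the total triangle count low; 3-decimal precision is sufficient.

v 1.595 2.534 3.341
v 1.974 2.666 2.791
v 2.025 3.626 3.899
v 1.73 2.795 2.727
v 1.463 2.878 2.769
v 1.219 2.902 2.91
v 1.04 2.863 3.125
v 0.957 2.766 3.377
v 0.984 2.63 3.623
v 1.117 2.477 3.821
v 1.332 2.333 3.935
v 1.593 2.225 3.946
v 1.854 2.17 3.853
v 2.07 2.178 3.671
v 2.205 2.247 3.432
v 2.233 2.366 3.177
v 2.152 2.514 2.951
v -1.755 -0.445 -0.507
v -0.703 0.963 0.714
v -2.125 0.6 -1.394
v -1.073 2.008 -0.174
v -1.007 -0.588 -0.986
v 0.045 0.82 0.234
v -1.377 0.457 -1.874
v -0.325 1.865 -0.653
v -3.396 -3.823 -1.229
v -2.899 -3.383 -1.481
v -3.207 -2.257 -0.124
v -3.704 -2.697 0.129
v -3.185 -3.279 -1.632
v -3.492 -2.153 -0.275
v -3.519 -3.299 -1.691
v -3.826 -2.173 -0.334
v -3.825 -3.439 -1.644
v -4.132 -2.313 -0.287
v -4.032 -3.667 -1.502
v -4.34 -2.541 -0.145
v -4.095 -3.931 -1.297
v -4.402 -2.805 0.06
v -3.997 -4.17 -1.077
v -4.304 -3.044 0.28
v -3.761 -4.33 -0.891
v -4.069 -3.204 0.466
v -3.442 -4.373 -0.782
v -3.75 -3.247 0.575
v -3.113 -4.291 -0.776
v -3.42 -3.165 0.581
v -2.848 -4.101 -0.873
v -3.156 -2.975 0.484
v -2.709 -3.848 -1.052
v -3.017 -2.722 0.305
v -2.727 -3.589 -1.271
v -3.035 -2.463 0.086
f 2 1 4
f 2 4 3
f 4 1 5
f 4 5 3
f 5 1 6
f 5 6 3
f 6 1 7
f 6 7 3
f 7 1 8
f 7 8 3
f 8 1 9
f 8 9 3
f 9 1 10
f 9 10 3
f 10 1 11
f 10 11 3
f 11 1 12
f 11 12 3
f 12 1 13
f 12 13 3
f 13 1 14
f 13 14 3
f 14 1 15
f 14 15 3
f 15 1 16
f 15 16 3
f 16 1 17
f 16 17 3
f 17 1 2
f 17 2 3
f 19 21 18
f 22 19 18
f 18 21 20
f 20 22 18
f 19 25 21
f 23 19 22
f 23 25 19
f 21 25 20
f 24 22 20
f 20 25 24
f 24 23 22
f 25 23 24
f 27 26 30
f 27 30 28
f 28 30 31
f 28 31 29
f 30 26 32
f 30 32 31
f 31 32 33
f 31 33 29
f 32 26 34
f 32 34 33
f 33 34 35
f 33 35 29
f 34 26 36
f 34 36 35
f 35 36 37
f 35 37 29
f 36 26 38
f 36 38 37
f 37 38 39
f 37 39 29
f 38 26 40
f 38 40 39
f 39 40 41
f 39 41 29
f 40 26 42
f 40 42 41
f 41 42 43
f 41 43 29
f 42 26 44
f 42 44 43
f 43 44 45
f 43 45 29
f 44 26 46
f 44 46 45
f 45 46 47
f 45 47 29
f 46 26 48
f 46 48 47
f 47 48 49
f 47 49 29
f 48 26 50
f 48 50 49
f 49 50 51
f 49 51 29
f 50 26 52
f 50 52 51
f 51 52 53
f 51 53 29
f 52 26 27
f 52 27 53
f 53 27 28
f 53 28 29



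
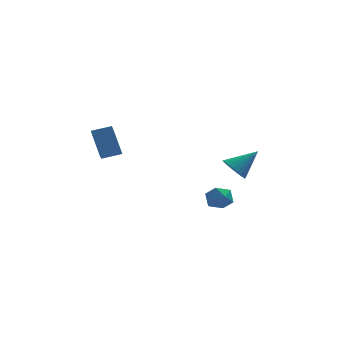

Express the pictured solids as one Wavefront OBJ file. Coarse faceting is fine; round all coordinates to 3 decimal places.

v 2.271 -3.049 -3.084
v 2.823 -3.659 -2.97
v 1.657 -3.781 -4.03
v 2.209 -4.391 -3.916
v 1.652 -4.218 -3.324
v 2.032 -3.766 -2.739
v 2.448 -3.674 -4.261
v 2.828 -3.222 -3.676
v 2.932 -4.046 -3.697
v 2.44 -4.382 -3.118
v 2.04 -3.058 -3.882
v 1.548 -3.394 -3.303
v 3.114 -2.808 -1.853
v 3.616 -2.625 -2.514
v 4.426 -2.412 -0.747
v 3.477 -2.33 -2.454
v 3.283 -2.107 -2.303
v 3.063 -1.992 -2.084
v 2.851 -2 -1.829
v 2.679 -2.132 -1.578
v 2.573 -2.367 -1.369
v 2.55 -2.668 -1.233
v 2.613 -2.991 -1.192
v 2.752 -3.286 -1.251
v 2.946 -3.509 -1.402
v 3.166 -3.624 -1.621
v 3.378 -3.616 -1.876
v 3.55 -3.484 -2.127
v 3.656 -3.25 -2.337
v 3.679 -2.948 -2.472
v -3.906 -3.211 -0.342
v -4.276 -2.125 0.967
v -3.776 -2.5 -0.895
v -4.146 -1.414 0.413
v -2.814 -3.186 -0.053
v -3.184 -2.1 1.255
v -2.684 -2.475 -0.607
v -3.054 -1.389 0.702
f 1 12 6
f 1 6 2
f 1 2 8
f 1 8 11
f 1 11 12
f 2 6 10
f 6 12 5
f 12 11 3
f 11 8 7
f 8 2 9
f 4 10 5
f 4 5 3
f 4 3 7
f 4 7 9
f 4 9 10
f 5 10 6
f 3 5 12
f 7 3 11
f 9 7 8
f 10 9 2
f 14 13 16
f 14 16 15
f 16 13 17
f 16 17 15
f 17 13 18
f 17 18 15
f 18 13 19
f 18 19 15
f 19 13 20
f 19 20 15
f 20 13 21
f 20 21 15
f 21 13 22
f 21 22 15
f 22 13 23
f 22 23 15
f 23 13 24
f 23 24 15
f 24 13 25
f 24 25 15
f 25 13 26
f 25 26 15
f 26 13 27
f 26 27 15
f 27 13 28
f 27 28 15
f 28 13 29
f 28 29 15
f 29 13 30
f 29 30 15
f 30 13 14
f 30 14 15
f 32 34 31
f 35 32 31
f 31 34 33
f 33 35 31
f 32 38 34
f 36 32 35
f 36 38 32
f 34 38 33
f 37 35 33
f 33 38 37
f 37 36 35
f 38 36 37



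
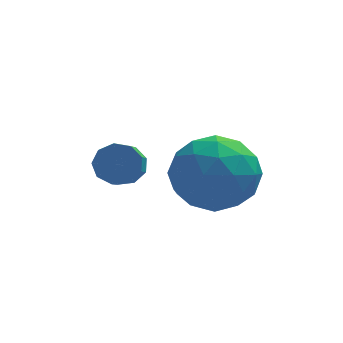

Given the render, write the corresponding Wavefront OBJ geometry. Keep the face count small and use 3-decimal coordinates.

v -0.925 3.852 -1.693
v -0.364 3.871 -1.51
v -0.514 3.047 -0.964
v -1.075 3.028 -1.147
v -0.599 4.081 -1.258
v -0.749 3.257 -0.712
v -0.986 4.184 -1.209
v -1.136 3.36 -0.663
v -1.345 4.131 -1.387
v -1.495 3.307 -0.841
v -1.507 3.948 -1.708
v -1.657 3.124 -1.162
v -1.397 3.72 -2.022
v -1.547 2.896 -1.476
v -1.066 3.554 -2.182
v -1.216 2.729 -1.636
v -0.669 3.527 -2.114
v -0.819 2.703 -1.567
v -0.392 3.652 -1.848
v -0.542 2.828 -1.302
v 0.138 2.033 -1.42
v 1.041 2.584 -1.771
v 1.079 1.376 -0.029
v 1.982 1.927 -0.38
v 1.11 2.489 0.029
v 0.528 2.895 -0.831
v 1.592 1.065 -0.969
v 1.01 1.471 -1.829
v 1.939 1.986 -1.492
v 1.642 2.866 -0.876
v 0.478 1.094 -0.924
v 0.181 1.974 -0.308
v 0.507 2.366 -1.718
v 1.613 1.594 -0.082
v 1.1 1.924 0.158
v 1.631 2.248 -0.048
v 0.206 2.548 -1.166
v 0.736 2.872 -1.372
v 0.777 2.817 -0.314
v 1.384 1.088 -0.428
v 1.914 1.412 -0.634
v 0.489 1.712 -1.752
v 1.02 2.036 -1.958
v 1.343 1.143 -1.486
v 1.566 2.338 -1.76
v 2.119 1.953 -0.942
v 1.889 1.446 -1.288
v 1.548 1.684 -1.794
v 1.391 2.856 -1.398
v 1.944 2.47 -0.58
v 1.431 2.8 -0.34
v 1.09 3.038 -0.845
v 1.919 2.504 -1.233
v 0.176 1.49 -1.22
v 0.729 1.104 -0.402
v 1.03 0.922 -0.955
v 0.689 1.16 -1.46
v 0.001 2.007 -0.858
v 0.554 1.622 -0.04
v 0.572 2.276 -0.006
v 0.231 2.514 -0.512
v 0.201 1.456 -0.567
f 2 1 5
f 2 5 3
f 3 5 6
f 3 6 4
f 5 1 7
f 5 7 6
f 6 7 8
f 6 8 4
f 7 1 9
f 7 9 8
f 8 9 10
f 8 10 4
f 9 1 11
f 9 11 10
f 10 11 12
f 10 12 4
f 11 1 13
f 11 13 12
f 12 13 14
f 12 14 4
f 13 1 15
f 13 15 14
f 14 15 16
f 14 16 4
f 15 1 17
f 15 17 16
f 16 17 18
f 16 18 4
f 17 1 19
f 17 19 18
f 18 19 20
f 18 20 4
f 19 1 2
f 19 2 20
f 20 2 3
f 20 3 4
f 21 58 37
f 58 32 61
f 37 61 26
f 58 61 37
f 21 37 33
f 37 26 38
f 33 38 22
f 37 38 33
f 21 33 42
f 33 22 43
f 42 43 28
f 33 43 42
f 21 42 54
f 42 28 57
f 54 57 31
f 42 57 54
f 21 54 58
f 54 31 62
f 58 62 32
f 54 62 58
f 22 38 49
f 38 26 52
f 49 52 30
f 38 52 49
f 26 61 39
f 61 32 60
f 39 60 25
f 61 60 39
f 32 62 59
f 62 31 55
f 59 55 23
f 62 55 59
f 31 57 56
f 57 28 44
f 56 44 27
f 57 44 56
f 28 43 48
f 43 22 45
f 48 45 29
f 43 45 48
f 24 50 36
f 50 30 51
f 36 51 25
f 50 51 36
f 24 36 34
f 36 25 35
f 34 35 23
f 36 35 34
f 24 34 41
f 34 23 40
f 41 40 27
f 34 40 41
f 24 41 46
f 41 27 47
f 46 47 29
f 41 47 46
f 24 46 50
f 46 29 53
f 50 53 30
f 46 53 50
f 25 51 39
f 51 30 52
f 39 52 26
f 51 52 39
f 23 35 59
f 35 25 60
f 59 60 32
f 35 60 59
f 27 40 56
f 40 23 55
f 56 55 31
f 40 55 56
f 29 47 48
f 47 27 44
f 48 44 28
f 47 44 48
f 30 53 49
f 53 29 45
f 49 45 22
f 53 45 49



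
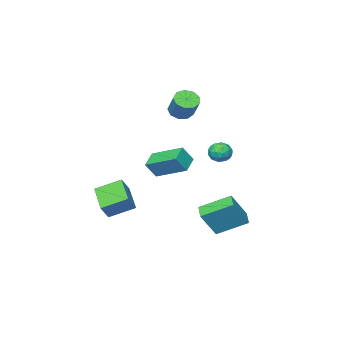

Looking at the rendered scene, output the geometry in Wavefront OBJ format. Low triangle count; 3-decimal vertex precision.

v 2.344 -1.829 -4.159
v 1.61 -3.189 -3.451
v 1.322 -0.956 -3.541
v 0.588 -2.316 -2.833
v 2.912 -1.724 -3.367
v 2.178 -3.084 -2.659
v 1.89 -0.851 -2.749
v 1.156 -2.211 -2.041
v -2.013 2.128 -0.191
v -1.565 2.144 0.282
v -2.155 1.096 -0.022
v -1.707 1.112 0.451
v -2.28 1.411 0.535
v -2.192 2.048 0.431
v -1.528 1.192 -0.171
v -1.44 1.829 -0.275
v -1.265 1.565 0.295
v -1.73 1.7 0.731
v -1.99 1.54 -0.471
v -2.455 1.675 -0.035
v -1.776 2.226 0.031
v -1.944 1.014 0.229
v -2.281 1.189 0.279
v -2.017 1.199 0.557
v -2.145 2.17 0.118
v -1.882 2.18 0.396
v -2.302 1.749 0.545
v -1.838 1.06 -0.136
v -1.575 1.07 0.142
v -1.703 2.041 -0.297
v -1.439 2.051 -0.019
v -1.418 1.491 -0.285
v -1.337 1.895 0.316
v -1.42 1.289 0.415
v -1.315 1.336 0.05
v -1.263 1.71 -0.011
v -1.61 1.975 0.573
v -1.694 1.369 0.672
v -2.031 1.544 0.721
v -1.979 1.919 0.66
v -1.434 1.635 0.58
v -2.026 1.871 -0.412
v -2.11 1.265 -0.313
v -1.741 1.321 -0.4
v -1.689 1.696 -0.461
v -2.3 1.951 -0.155
v -2.383 1.345 -0.056
v -2.457 1.53 0.271
v -2.405 1.904 0.21
v -2.286 1.605 -0.32
v -1.032 2.242 -4.983
v -1.536 1.56 -4.711
v -2.132 3.38 -4.168
v -2.636 2.698 -3.896
v -0.104 2.122 -3.564
v -0.608 1.44 -3.292
v -1.204 3.26 -2.749
v -1.708 2.578 -2.477
v -2.984 -2.451 1.65
v -2.325 -2.499 1.449
v -1.938 -1.637 2.509
v -2.596 -1.589 2.71
v -2.535 -2.137 1.231
v -2.148 -1.275 2.29
v -2.954 -1.922 1.209
v -2.567 -1.059 2.268
v -3.387 -1.954 1.393
v -3 -1.092 2.453
v -3.632 -2.219 1.698
v -3.245 -1.357 2.758
v -3.573 -2.593 1.981
v -3.185 -1.73 3.04
v -3.238 -2.9 2.108
v -2.851 -2.038 3.168
v -2.784 -2.997 2.022
v -2.397 -2.135 3.081
v -2.424 -2.839 1.761
v -2.037 -1.977 2.821
v 1.283 0.497 -0.999
v 0.452 0.05 -0.587
v 0.768 2.112 -0.283
v -0.063 1.665 0.129
v 1.803 0.295 -0.169
v 0.972 -0.152 0.243
v 1.288 1.91 0.547
v 0.457 1.463 0.959
f 2 4 1
f 5 2 1
f 1 4 3
f 3 5 1
f 2 8 4
f 6 2 5
f 6 8 2
f 4 8 3
f 7 5 3
f 3 8 7
f 7 6 5
f 8 6 7
f 9 46 25
f 46 20 49
f 25 49 14
f 46 49 25
f 9 25 21
f 25 14 26
f 21 26 10
f 25 26 21
f 9 21 30
f 21 10 31
f 30 31 16
f 21 31 30
f 9 30 42
f 30 16 45
f 42 45 19
f 30 45 42
f 9 42 46
f 42 19 50
f 46 50 20
f 42 50 46
f 10 26 37
f 26 14 40
f 37 40 18
f 26 40 37
f 14 49 27
f 49 20 48
f 27 48 13
f 49 48 27
f 20 50 47
f 50 19 43
f 47 43 11
f 50 43 47
f 19 45 44
f 45 16 32
f 44 32 15
f 45 32 44
f 16 31 36
f 31 10 33
f 36 33 17
f 31 33 36
f 12 38 24
f 38 18 39
f 24 39 13
f 38 39 24
f 12 24 22
f 24 13 23
f 22 23 11
f 24 23 22
f 12 22 29
f 22 11 28
f 29 28 15
f 22 28 29
f 12 29 34
f 29 15 35
f 34 35 17
f 29 35 34
f 12 34 38
f 34 17 41
f 38 41 18
f 34 41 38
f 13 39 27
f 39 18 40
f 27 40 14
f 39 40 27
f 11 23 47
f 23 13 48
f 47 48 20
f 23 48 47
f 15 28 44
f 28 11 43
f 44 43 19
f 28 43 44
f 17 35 36
f 35 15 32
f 36 32 16
f 35 32 36
f 18 41 37
f 41 17 33
f 37 33 10
f 41 33 37
f 52 54 51
f 55 52 51
f 51 54 53
f 53 55 51
f 52 58 54
f 56 52 55
f 56 58 52
f 54 58 53
f 57 55 53
f 53 58 57
f 57 56 55
f 58 56 57
f 60 59 63
f 60 63 61
f 61 63 64
f 61 64 62
f 63 59 65
f 63 65 64
f 64 65 66
f 64 66 62
f 65 59 67
f 65 67 66
f 66 67 68
f 66 68 62
f 67 59 69
f 67 69 68
f 68 69 70
f 68 70 62
f 69 59 71
f 69 71 70
f 70 71 72
f 70 72 62
f 71 59 73
f 71 73 72
f 72 73 74
f 72 74 62
f 73 59 75
f 73 75 74
f 74 75 76
f 74 76 62
f 75 59 77
f 75 77 76
f 76 77 78
f 76 78 62
f 77 59 60
f 77 60 78
f 78 60 61
f 78 61 62
f 80 82 79
f 83 80 79
f 79 82 81
f 81 83 79
f 80 86 82
f 84 80 83
f 84 86 80
f 82 86 81
f 85 83 81
f 81 86 85
f 85 84 83
f 86 84 85



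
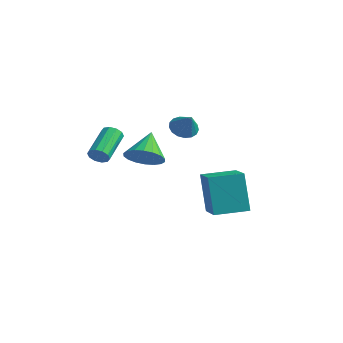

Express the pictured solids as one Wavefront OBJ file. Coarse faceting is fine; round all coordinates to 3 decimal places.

v 1.912 -1.567 -2.607
v 1.27 -1.333 -0.537
v 2.77 -0.103 -2.507
v 2.128 0.131 -0.437
v 3.292 -2.411 -2.083
v 2.65 -2.177 -0.013
v 4.15 -0.947 -1.983
v 3.508 -0.713 0.087
v 0.3 -3.913 1.034
v 1.059 -4.063 1.637
v -0.36 -2.867 2.126
v 1.192 -3.726 1.394
v 1.149 -3.426 1.081
v 0.938 -3.222 0.758
v 0.601 -3.156 0.49
v 0.204 -3.239 0.33
v -0.174 -3.456 0.309
v -0.458 -3.763 0.432
v -0.592 -4.101 0.674
v -0.549 -4.401 0.988
v -0.338 -4.604 1.311
v -0 -4.671 1.579
v 0.397 -4.587 1.739
v 0.775 -4.37 1.76
v -1.378 0.123 1.257
v -0.925 -0.25 0.806
v -0.602 -0.103 2.223
v -0.806 0.083 0.788
v -0.819 0.426 0.878
v -0.96 0.699 1.055
v -1.196 0.84 1.278
v -1.474 0.816 1.496
v -1.731 0.634 1.659
v -1.906 0.335 1.73
v -1.96 -0.013 1.693
v -1.881 -0.33 1.555
v -1.687 -0.543 1.35
v -1.422 -0.604 1.123
v -1.147 -0.498 0.927
v -2.354 -4.363 0.386
v -2.002 -4.424 0.818
v -2.735 -2.917 1.625
v -3.086 -2.857 1.194
v -1.848 -4.223 0.582
v -2.581 -2.716 1.39
v -1.888 -4.075 0.271
v -2.62 -2.568 1.079
v -2.105 -4.038 0.004
v -2.837 -2.531 0.812
v -2.417 -4.125 -0.116
v -3.15 -2.618 0.691
v -2.705 -4.303 -0.045
v -3.438 -2.796 0.762
v -2.859 -4.504 0.19
v -3.592 -2.997 0.998
v -2.82 -4.652 0.501
v -3.552 -3.145 1.309
v -2.603 -4.689 0.768
v -3.335 -3.182 1.576
v -2.29 -4.602 0.889
v -3.023 -3.095 1.696
f 2 4 1
f 5 2 1
f 1 4 3
f 3 5 1
f 2 8 4
f 6 2 5
f 6 8 2
f 4 8 3
f 7 5 3
f 3 8 7
f 7 6 5
f 8 6 7
f 10 9 12
f 10 12 11
f 12 9 13
f 12 13 11
f 13 9 14
f 13 14 11
f 14 9 15
f 14 15 11
f 15 9 16
f 15 16 11
f 16 9 17
f 16 17 11
f 17 9 18
f 17 18 11
f 18 9 19
f 18 19 11
f 19 9 20
f 19 20 11
f 20 9 21
f 20 21 11
f 21 9 22
f 21 22 11
f 22 9 23
f 22 23 11
f 23 9 24
f 23 24 11
f 24 9 10
f 24 10 11
f 26 25 28
f 26 28 27
f 28 25 29
f 28 29 27
f 29 25 30
f 29 30 27
f 30 25 31
f 30 31 27
f 31 25 32
f 31 32 27
f 32 25 33
f 32 33 27
f 33 25 34
f 33 34 27
f 34 25 35
f 34 35 27
f 35 25 36
f 35 36 27
f 36 25 37
f 36 37 27
f 37 25 38
f 37 38 27
f 38 25 39
f 38 39 27
f 39 25 26
f 39 26 27
f 41 40 44
f 41 44 42
f 42 44 45
f 42 45 43
f 44 40 46
f 44 46 45
f 45 46 47
f 45 47 43
f 46 40 48
f 46 48 47
f 47 48 49
f 47 49 43
f 48 40 50
f 48 50 49
f 49 50 51
f 49 51 43
f 50 40 52
f 50 52 51
f 51 52 53
f 51 53 43
f 52 40 54
f 52 54 53
f 53 54 55
f 53 55 43
f 54 40 56
f 54 56 55
f 55 56 57
f 55 57 43
f 56 40 58
f 56 58 57
f 57 58 59
f 57 59 43
f 58 40 60
f 58 60 59
f 59 60 61
f 59 61 43
f 60 40 41
f 60 41 61
f 61 41 42
f 61 42 43



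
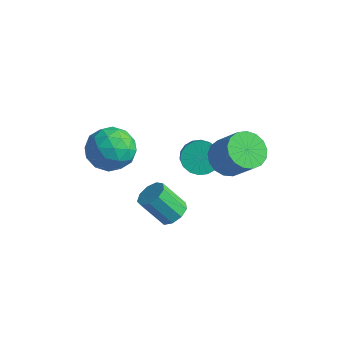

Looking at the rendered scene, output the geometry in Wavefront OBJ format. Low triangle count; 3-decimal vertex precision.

v -0.317 -1.819 -0.424
v 0.146 -1.587 -0.015
v -0.62 -2.049 1.113
v -1.083 -2.281 0.704
v -0.163 -1.268 -0.094
v -0.93 -1.73 1.034
v -0.545 -1.207 -0.328
v -1.311 -1.669 0.8
v -0.819 -1.432 -0.607
v -1.586 -1.894 0.521
v -0.859 -1.838 -0.8
v -1.625 -2.3 0.328
v -0.645 -2.235 -0.817
v -1.411 -2.697 0.311
v -0.277 -2.437 -0.651
v -1.044 -2.9 0.477
v 0.072 -2.35 -0.378
v -0.694 -2.813 0.75
v 0.239 -2.015 -0.127
v -0.527 -2.477 1.001
v -3.054 3.097 -2.282
v -2.502 2.888 -2.865
v -1.873 2.194 -2.021
v -2.426 2.403 -1.438
v -2.356 3.196 -2.72
v -1.728 2.502 -1.877
v -2.349 3.483 -2.489
v -1.721 2.789 -1.645
v -2.482 3.695 -2.216
v -1.854 3.001 -1.373
v -2.728 3.787 -1.957
v -2.1 3.094 -1.113
v -3.038 3.744 -1.762
v -2.41 3.05 -0.918
v -3.352 3.572 -1.669
v -2.724 2.878 -0.826
v -3.607 3.306 -1.699
v -2.978 2.612 -0.855
v -3.752 2.998 -1.843
v -3.124 2.304 -1
v -3.759 2.711 -2.075
v -3.131 2.017 -1.231
v -3.626 2.499 -2.347
v -2.998 1.805 -1.504
v -3.38 2.406 -2.607
v -2.752 1.713 -1.763
v -3.07 2.45 -2.802
v -2.442 1.756 -1.958
v -2.756 2.622 -2.894
v -2.128 1.928 -2.051
v -1.084 2.467 -0.614
v -0.459 2.908 -1.107
v 0.608 2.815 0.161
v -0.016 2.373 0.654
v -0.674 3.226 -0.903
v 0.393 3.133 0.365
v -0.983 3.371 -0.632
v 0.084 3.278 0.636
v -1.315 3.308 -0.357
v -0.248 3.215 0.911
v -1.594 3.053 -0.141
v -0.527 2.96 1.127
v -1.756 2.663 -0.033
v -0.689 2.57 1.235
v -1.764 2.228 -0.059
v -0.697 2.135 1.209
v -1.616 1.848 -0.211
v -0.549 1.755 1.057
v -1.346 1.61 -0.456
v -0.279 1.516 0.812
v -1.016 1.568 -0.737
v 0.051 1.474 0.531
v -0.701 1.731 -0.99
v 0.366 1.638 0.278
v -0.474 2.064 -1.157
v 0.593 1.97 0.111
v -0.387 2.488 -1.199
v 0.68 2.395 0.069
v -4.316 -0.641 0.857
v -3.357 -0.579 1.38
v -4.303 -2.401 1.04
v -3.344 -2.339 1.563
v -4.252 -1.957 2.038
v -4.26 -0.869 1.925
v -3.4 -2.111 0.495
v -3.408 -1.023 0.382
v -2.791 -1.488 1.157
v -3.318 -1.393 2.11
v -4.342 -1.587 0.31
v -4.869 -1.492 1.263
v -3.838 -0.456 1.102
v -3.822 -2.524 1.318
v -4.356 -2.3 1.597
v -3.793 -2.264 1.904
v -4.368 -0.626 1.423
v -3.805 -0.59 1.73
v -4.331 -1.399 2.117
v -3.855 -2.39 0.69
v -3.292 -2.354 0.997
v -3.867 -0.716 0.516
v -3.304 -0.68 0.823
v -3.329 -1.581 0.303
v -2.942 -0.954 1.279
v -2.934 -1.988 1.386
v -2.967 -1.854 0.758
v -2.971 -1.214 0.692
v -3.251 -0.898 1.839
v -3.244 -1.932 1.947
v -3.777 -1.707 2.226
v -3.782 -1.068 2.159
v -2.919 -1.432 1.708
v -4.416 -1.048 0.473
v -4.409 -2.082 0.581
v -3.878 -1.912 0.261
v -3.883 -1.273 0.194
v -4.726 -0.992 1.034
v -4.718 -2.026 1.141
v -4.689 -1.766 1.728
v -4.693 -1.126 1.662
v -4.741 -1.548 0.712
f 2 1 5
f 2 5 3
f 3 5 6
f 3 6 4
f 5 1 7
f 5 7 6
f 6 7 8
f 6 8 4
f 7 1 9
f 7 9 8
f 8 9 10
f 8 10 4
f 9 1 11
f 9 11 10
f 10 11 12
f 10 12 4
f 11 1 13
f 11 13 12
f 12 13 14
f 12 14 4
f 13 1 15
f 13 15 14
f 14 15 16
f 14 16 4
f 15 1 17
f 15 17 16
f 16 17 18
f 16 18 4
f 17 1 19
f 17 19 18
f 18 19 20
f 18 20 4
f 19 1 2
f 19 2 20
f 20 2 3
f 20 3 4
f 22 21 25
f 22 25 23
f 23 25 26
f 23 26 24
f 25 21 27
f 25 27 26
f 26 27 28
f 26 28 24
f 27 21 29
f 27 29 28
f 28 29 30
f 28 30 24
f 29 21 31
f 29 31 30
f 30 31 32
f 30 32 24
f 31 21 33
f 31 33 32
f 32 33 34
f 32 34 24
f 33 21 35
f 33 35 34
f 34 35 36
f 34 36 24
f 35 21 37
f 35 37 36
f 36 37 38
f 36 38 24
f 37 21 39
f 37 39 38
f 38 39 40
f 38 40 24
f 39 21 41
f 39 41 40
f 40 41 42
f 40 42 24
f 41 21 43
f 41 43 42
f 42 43 44
f 42 44 24
f 43 21 45
f 43 45 44
f 44 45 46
f 44 46 24
f 45 21 47
f 45 47 46
f 46 47 48
f 46 48 24
f 47 21 49
f 47 49 48
f 48 49 50
f 48 50 24
f 49 21 22
f 49 22 50
f 50 22 23
f 50 23 24
f 52 51 55
f 52 55 53
f 53 55 56
f 53 56 54
f 55 51 57
f 55 57 56
f 56 57 58
f 56 58 54
f 57 51 59
f 57 59 58
f 58 59 60
f 58 60 54
f 59 51 61
f 59 61 60
f 60 61 62
f 60 62 54
f 61 51 63
f 61 63 62
f 62 63 64
f 62 64 54
f 63 51 65
f 63 65 64
f 64 65 66
f 64 66 54
f 65 51 67
f 65 67 66
f 66 67 68
f 66 68 54
f 67 51 69
f 67 69 68
f 68 69 70
f 68 70 54
f 69 51 71
f 69 71 70
f 70 71 72
f 70 72 54
f 71 51 73
f 71 73 72
f 72 73 74
f 72 74 54
f 73 51 75
f 73 75 74
f 74 75 76
f 74 76 54
f 75 51 77
f 75 77 76
f 76 77 78
f 76 78 54
f 77 51 52
f 77 52 78
f 78 52 53
f 78 53 54
f 79 116 95
f 116 90 119
f 95 119 84
f 116 119 95
f 79 95 91
f 95 84 96
f 91 96 80
f 95 96 91
f 79 91 100
f 91 80 101
f 100 101 86
f 91 101 100
f 79 100 112
f 100 86 115
f 112 115 89
f 100 115 112
f 79 112 116
f 112 89 120
f 116 120 90
f 112 120 116
f 80 96 107
f 96 84 110
f 107 110 88
f 96 110 107
f 84 119 97
f 119 90 118
f 97 118 83
f 119 118 97
f 90 120 117
f 120 89 113
f 117 113 81
f 120 113 117
f 89 115 114
f 115 86 102
f 114 102 85
f 115 102 114
f 86 101 106
f 101 80 103
f 106 103 87
f 101 103 106
f 82 108 94
f 108 88 109
f 94 109 83
f 108 109 94
f 82 94 92
f 94 83 93
f 92 93 81
f 94 93 92
f 82 92 99
f 92 81 98
f 99 98 85
f 92 98 99
f 82 99 104
f 99 85 105
f 104 105 87
f 99 105 104
f 82 104 108
f 104 87 111
f 108 111 88
f 104 111 108
f 83 109 97
f 109 88 110
f 97 110 84
f 109 110 97
f 81 93 117
f 93 83 118
f 117 118 90
f 93 118 117
f 85 98 114
f 98 81 113
f 114 113 89
f 98 113 114
f 87 105 106
f 105 85 102
f 106 102 86
f 105 102 106
f 88 111 107
f 111 87 103
f 107 103 80
f 111 103 107



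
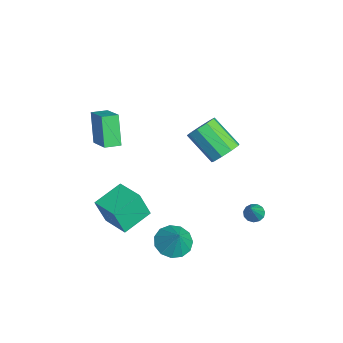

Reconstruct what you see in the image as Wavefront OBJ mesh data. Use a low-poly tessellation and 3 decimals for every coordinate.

v -0.409 -2.017 -2.302
v -0.365 -2.531 -0.799
v 0.913 -1.297 -2.095
v 0.958 -1.811 -0.592
v 0.402 -3.369 -2.788
v 0.447 -3.883 -1.285
v 1.725 -2.649 -2.581
v 1.769 -3.163 -1.078
v 1.807 3.487 -2.032
v 2.225 3.671 -2.279
v 2.773 3.073 -0.708
v 2.114 3.896 -2.128
v 1.905 3.991 -1.946
v 1.665 3.926 -1.791
v 1.47 3.722 -1.712
v 1.382 3.443 -1.735
v 1.429 3.179 -1.852
v 1.596 3.012 -2.026
v 1.83 2.997 -2.202
v 2.056 3.137 -2.324
v 2.204 3.388 -2.352
v 2.982 -0.573 -2.417
v 3.436 0.144 -2.797
v 3.698 -0.427 -1.283
v 3.015 0.345 -2.557
v 2.584 0.255 -2.273
v 2.279 -0.099 -2.035
v 2.198 -0.603 -1.919
v 2.365 -1.098 -1.96
v 2.728 -1.426 -2.147
v 3.172 -1.484 -2.42
v 3.555 -1.252 -2.692
v 3.757 -0.805 -2.876
v 3.712 -0.285 -2.916
v -1.649 2.804 -0.437
v -0.956 2.478 -0.044
v -2.119 1.47 1.169
v -2.811 1.796 0.777
v -1.118 2.98 0.217
v -2.281 1.972 1.431
v -1.528 3.399 0.172
v -2.691 2.391 1.386
v -1.995 3.54 -0.157
v -3.158 2.532 1.056
v -2.299 3.337 -0.618
v -3.462 2.328 0.596
v -2.299 2.884 -0.994
v -3.462 1.876 0.22
v -1.995 2.394 -1.109
v -3.157 1.386 0.105
v -1.528 2.096 -0.91
v -2.691 1.088 0.304
v -1.118 2.129 -0.489
v -2.281 1.121 0.724
v -1.296 -3.63 1.666
v -2.146 -3.615 3.195
v -1.441 -2.818 1.577
v -2.291 -2.802 3.106
v 0.091 -3.298 2.434
v -0.759 -3.282 3.963
v -0.054 -2.485 2.345
v -0.904 -2.47 3.874
f 2 4 1
f 5 2 1
f 1 4 3
f 3 5 1
f 2 8 4
f 6 2 5
f 6 8 2
f 4 8 3
f 7 5 3
f 3 8 7
f 7 6 5
f 8 6 7
f 10 9 12
f 10 12 11
f 12 9 13
f 12 13 11
f 13 9 14
f 13 14 11
f 14 9 15
f 14 15 11
f 15 9 16
f 15 16 11
f 16 9 17
f 16 17 11
f 17 9 18
f 17 18 11
f 18 9 19
f 18 19 11
f 19 9 20
f 19 20 11
f 20 9 21
f 20 21 11
f 21 9 10
f 21 10 11
f 23 22 25
f 23 25 24
f 25 22 26
f 25 26 24
f 26 22 27
f 26 27 24
f 27 22 28
f 27 28 24
f 28 22 29
f 28 29 24
f 29 22 30
f 29 30 24
f 30 22 31
f 30 31 24
f 31 22 32
f 31 32 24
f 32 22 33
f 32 33 24
f 33 22 34
f 33 34 24
f 34 22 23
f 34 23 24
f 36 35 39
f 36 39 37
f 37 39 40
f 37 40 38
f 39 35 41
f 39 41 40
f 40 41 42
f 40 42 38
f 41 35 43
f 41 43 42
f 42 43 44
f 42 44 38
f 43 35 45
f 43 45 44
f 44 45 46
f 44 46 38
f 45 35 47
f 45 47 46
f 46 47 48
f 46 48 38
f 47 35 49
f 47 49 48
f 48 49 50
f 48 50 38
f 49 35 51
f 49 51 50
f 50 51 52
f 50 52 38
f 51 35 53
f 51 53 52
f 52 53 54
f 52 54 38
f 53 35 36
f 53 36 54
f 54 36 37
f 54 37 38
f 56 58 55
f 59 56 55
f 55 58 57
f 57 59 55
f 56 62 58
f 60 56 59
f 60 62 56
f 58 62 57
f 61 59 57
f 57 62 61
f 61 60 59
f 62 60 61



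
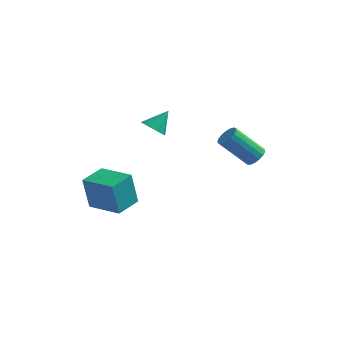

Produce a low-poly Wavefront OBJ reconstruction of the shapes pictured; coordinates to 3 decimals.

v -1.628 2.085 -0.369
v -1.251 1.558 -0.133
v -1.112 2.855 0.529
v -1.024 1.757 -0.434
v -1.028 2.082 -0.71
v -1.26 2.408 -0.856
v -1.633 2.611 -0.816
v -2.004 2.613 -0.605
v -2.231 2.414 -0.304
v -2.227 2.089 -0.028
v -1.995 1.762 0.118
v -1.622 1.56 0.078
v -2.527 -4.193 -1.988
v -2.824 -4.213 -0.284
v -2.074 -2.936 -1.894
v -2.371 -2.956 -0.19
v -0.889 -4.804 -1.71
v -1.186 -4.824 -0.006
v -0.436 -3.547 -1.616
v -0.733 -3.567 0.088
v 3.427 2.196 -1.399
v 3.743 1.708 -1.213
v 2.409 1.376 0.184
v 2.093 1.864 -0.001
v 3.853 1.928 -1.055
v 2.52 1.595 0.342
v 3.867 2.208 -0.976
v 2.533 1.876 0.421
v 3.779 2.486 -0.994
v 2.445 2.154 0.404
v 3.61 2.698 -1.104
v 2.277 2.365 0.293
v 3.4 2.794 -1.282
v 2.067 2.462 0.115
v 3.196 2.754 -1.487
v 1.862 2.422 -0.089
v 3.044 2.586 -1.671
v 1.711 2.253 -0.274
v 2.98 2.328 -1.793
v 1.647 1.996 -0.396
v 3.019 2.04 -1.825
v 1.685 1.708 -0.427
v 3.151 1.788 -1.759
v 1.817 1.456 -0.361
v 3.346 1.63 -1.611
v 2.012 1.298 -0.213
v 3.559 1.601 -1.414
v 2.226 1.269 -0.016
f 2 1 4
f 2 4 3
f 4 1 5
f 4 5 3
f 5 1 6
f 5 6 3
f 6 1 7
f 6 7 3
f 7 1 8
f 7 8 3
f 8 1 9
f 8 9 3
f 9 1 10
f 9 10 3
f 10 1 11
f 10 11 3
f 11 1 12
f 11 12 3
f 12 1 2
f 12 2 3
f 14 16 13
f 17 14 13
f 13 16 15
f 15 17 13
f 14 20 16
f 18 14 17
f 18 20 14
f 16 20 15
f 19 17 15
f 15 20 19
f 19 18 17
f 20 18 19
f 22 21 25
f 22 25 23
f 23 25 26
f 23 26 24
f 25 21 27
f 25 27 26
f 26 27 28
f 26 28 24
f 27 21 29
f 27 29 28
f 28 29 30
f 28 30 24
f 29 21 31
f 29 31 30
f 30 31 32
f 30 32 24
f 31 21 33
f 31 33 32
f 32 33 34
f 32 34 24
f 33 21 35
f 33 35 34
f 34 35 36
f 34 36 24
f 35 21 37
f 35 37 36
f 36 37 38
f 36 38 24
f 37 21 39
f 37 39 38
f 38 39 40
f 38 40 24
f 39 21 41
f 39 41 40
f 40 41 42
f 40 42 24
f 41 21 43
f 41 43 42
f 42 43 44
f 42 44 24
f 43 21 45
f 43 45 44
f 44 45 46
f 44 46 24
f 45 21 47
f 45 47 46
f 46 47 48
f 46 48 24
f 47 21 22
f 47 22 48
f 48 22 23
f 48 23 24



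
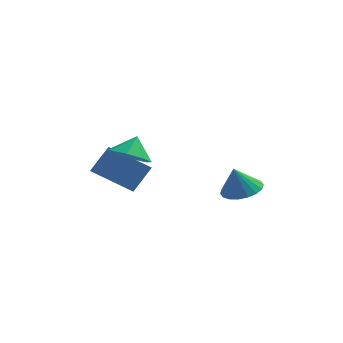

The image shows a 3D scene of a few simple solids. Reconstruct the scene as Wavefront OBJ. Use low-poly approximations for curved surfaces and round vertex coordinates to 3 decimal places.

v 3.159 1.136 -3.171
v 4.129 1.277 -2.888
v 2.781 1.004 -1.809
v 3.963 1.7 -2.894
v 3.637 2.01 -2.954
v 3.217 2.148 -3.058
v 2.785 2.085 -3.184
v 2.428 1.834 -3.307
v 2.215 1.444 -3.404
v 2.189 0.994 -3.454
v 2.356 0.572 -3.449
v 2.681 0.261 -3.388
v 3.101 0.124 -3.285
v 3.533 0.187 -3.159
v 3.89 0.438 -3.035
v 4.103 0.827 -2.939
v -1.789 -1.204 -2.176
v -3.268 -1.674 -0.962
v -1.095 -0.439 -1.035
v -2.573 -0.908 0.18
v -1.287 -2.072 -1.9
v -2.765 -2.541 -0.685
v -0.592 -1.306 -0.758
v -2.071 -1.776 0.456
v -1.314 -3.033 0.804
v -0.635 -2.505 0.219
v -1.046 -2.367 1.716
v -1.364 -2.186 0.202
v -2.064 -2.364 0.537
v -2.325 -2.933 1.028
v -1.993 -3.561 1.389
v -1.264 -3.879 1.406
v -0.564 -3.701 1.071
v -0.303 -3.132 0.58
f 2 1 4
f 2 4 3
f 4 1 5
f 4 5 3
f 5 1 6
f 5 6 3
f 6 1 7
f 6 7 3
f 7 1 8
f 7 8 3
f 8 1 9
f 8 9 3
f 9 1 10
f 9 10 3
f 10 1 11
f 10 11 3
f 11 1 12
f 11 12 3
f 12 1 13
f 12 13 3
f 13 1 14
f 13 14 3
f 14 1 15
f 14 15 3
f 15 1 16
f 15 16 3
f 16 1 2
f 16 2 3
f 18 20 17
f 21 18 17
f 17 20 19
f 19 21 17
f 18 24 20
f 22 18 21
f 22 24 18
f 20 24 19
f 23 21 19
f 19 24 23
f 23 22 21
f 24 22 23
f 26 25 28
f 26 28 27
f 28 25 29
f 28 29 27
f 29 25 30
f 29 30 27
f 30 25 31
f 30 31 27
f 31 25 32
f 31 32 27
f 32 25 33
f 32 33 27
f 33 25 34
f 33 34 27
f 34 25 26
f 34 26 27



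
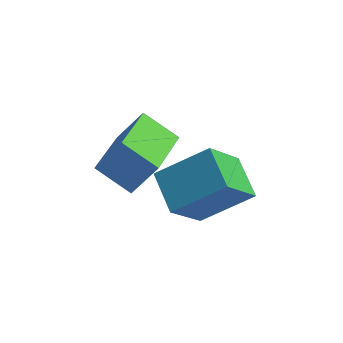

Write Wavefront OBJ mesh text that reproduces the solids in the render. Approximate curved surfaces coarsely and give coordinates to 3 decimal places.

v -2.718 -2.953 1.476
v -3.809 -2.636 2.128
v -2.468 -1.101 0.994
v -3.56 -0.784 1.646
v -1.98 -2.756 2.614
v -3.072 -2.439 3.266
v -1.731 -0.904 2.132
v -2.822 -0.587 2.784
v -1.301 -4.719 2.879
v 0.136 -4.271 3.847
v -1.946 -3.638 3.335
v -0.509 -3.189 4.304
v -0.651 -3.731 1.456
v 0.786 -3.282 2.425
v -1.296 -2.649 1.913
v 0.141 -2.201 2.881
f 2 4 1
f 5 2 1
f 1 4 3
f 3 5 1
f 2 8 4
f 6 2 5
f 6 8 2
f 4 8 3
f 7 5 3
f 3 8 7
f 7 6 5
f 8 6 7
f 10 12 9
f 13 10 9
f 9 12 11
f 11 13 9
f 10 16 12
f 14 10 13
f 14 16 10
f 12 16 11
f 15 13 11
f 11 16 15
f 15 14 13
f 16 14 15

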